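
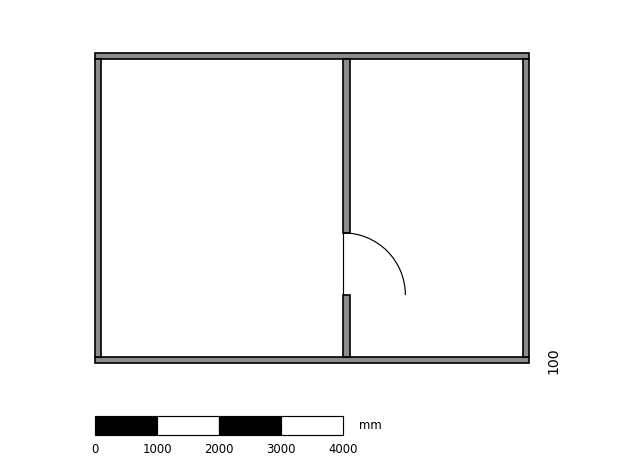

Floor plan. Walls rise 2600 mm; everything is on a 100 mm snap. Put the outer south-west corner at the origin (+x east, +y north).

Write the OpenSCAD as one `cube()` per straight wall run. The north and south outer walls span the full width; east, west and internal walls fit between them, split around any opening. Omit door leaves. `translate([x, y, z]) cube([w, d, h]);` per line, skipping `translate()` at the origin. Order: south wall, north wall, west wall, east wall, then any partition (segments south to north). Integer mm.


cube([7000, 100, 2600]);
translate([0, 4900, 0]) cube([7000, 100, 2600]);
translate([0, 100, 0]) cube([100, 4800, 2600]);
translate([6900, 100, 0]) cube([100, 4800, 2600]);
translate([4000, 100, 0]) cube([100, 1000, 2600]);
translate([4000, 2100, 0]) cube([100, 2800, 2600]);


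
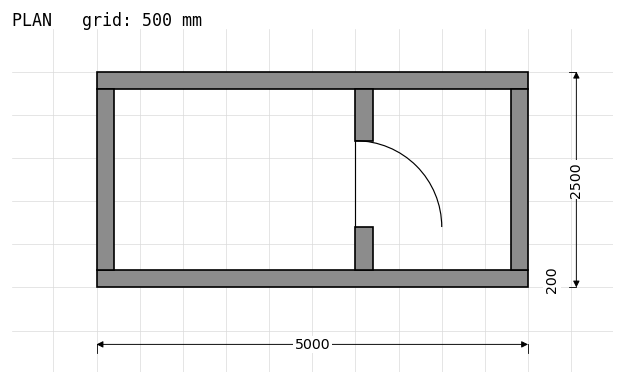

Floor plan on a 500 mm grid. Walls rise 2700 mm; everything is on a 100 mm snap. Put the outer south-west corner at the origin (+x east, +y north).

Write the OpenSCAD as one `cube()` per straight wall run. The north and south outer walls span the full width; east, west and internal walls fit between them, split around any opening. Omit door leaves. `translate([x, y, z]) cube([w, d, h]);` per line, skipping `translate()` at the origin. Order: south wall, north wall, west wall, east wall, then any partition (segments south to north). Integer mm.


cube([5000, 200, 2700]);
translate([0, 2300, 0]) cube([5000, 200, 2700]);
translate([0, 200, 0]) cube([200, 2100, 2700]);
translate([4800, 200, 0]) cube([200, 2100, 2700]);
translate([3000, 200, 0]) cube([200, 500, 2700]);
translate([3000, 1700, 0]) cube([200, 600, 2700]);


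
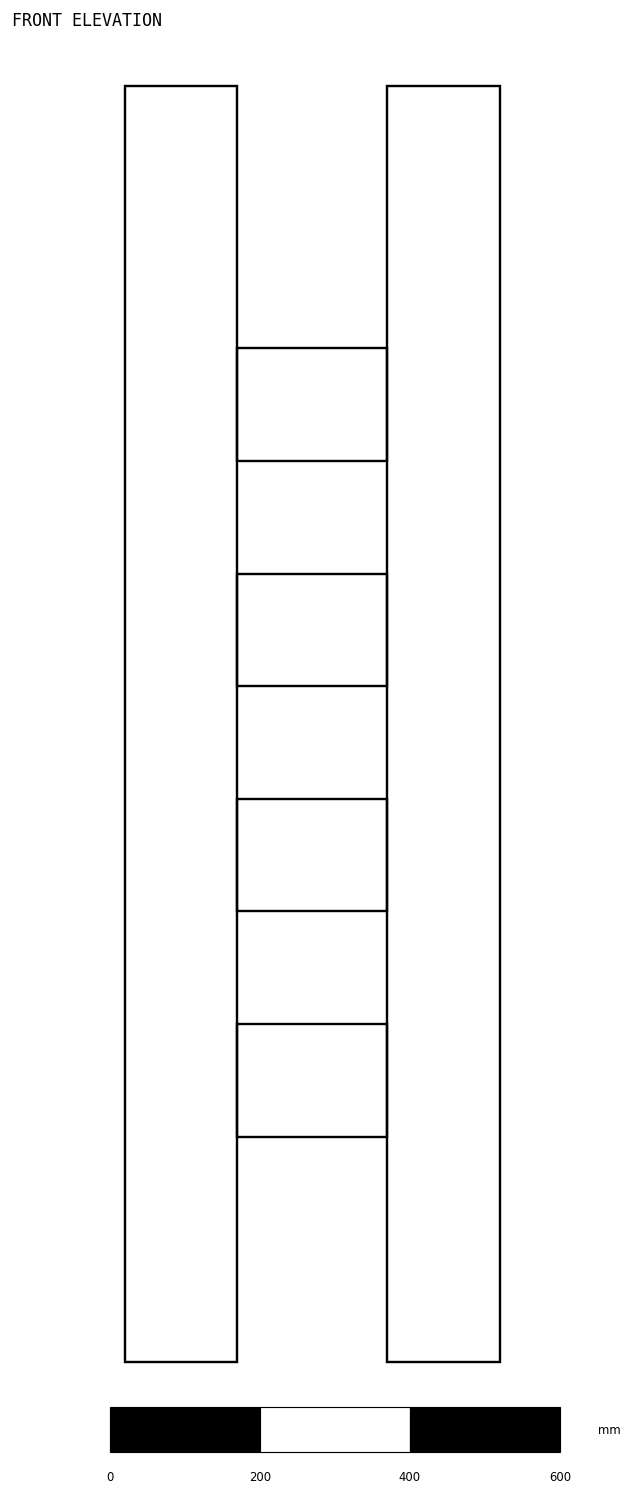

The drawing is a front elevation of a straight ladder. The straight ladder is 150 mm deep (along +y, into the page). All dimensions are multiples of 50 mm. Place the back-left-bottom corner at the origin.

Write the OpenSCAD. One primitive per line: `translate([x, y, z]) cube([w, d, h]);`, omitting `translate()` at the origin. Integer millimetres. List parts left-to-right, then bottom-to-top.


cube([150, 150, 1700]);
translate([150, 0, 300]) cube([200, 150, 150]);
translate([150, 0, 600]) cube([200, 150, 150]);
translate([150, 0, 900]) cube([200, 150, 150]);
translate([150, 0, 1200]) cube([200, 150, 150]);
translate([350, 0, 0]) cube([150, 150, 1700]);


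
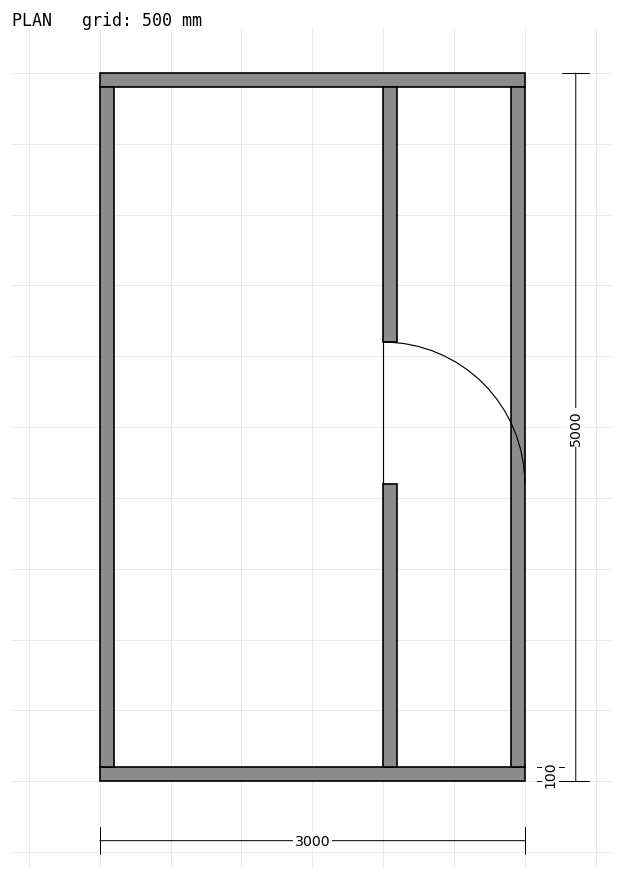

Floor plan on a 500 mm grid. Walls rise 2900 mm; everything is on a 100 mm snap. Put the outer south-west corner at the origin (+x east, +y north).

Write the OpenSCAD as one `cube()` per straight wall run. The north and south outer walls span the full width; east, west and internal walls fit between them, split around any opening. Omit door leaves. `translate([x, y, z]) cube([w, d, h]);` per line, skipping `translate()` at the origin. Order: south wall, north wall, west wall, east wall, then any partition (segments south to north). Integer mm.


cube([3000, 100, 2900]);
translate([0, 4900, 0]) cube([3000, 100, 2900]);
translate([0, 100, 0]) cube([100, 4800, 2900]);
translate([2900, 100, 0]) cube([100, 4800, 2900]);
translate([2000, 100, 0]) cube([100, 2000, 2900]);
translate([2000, 3100, 0]) cube([100, 1800, 2900]);


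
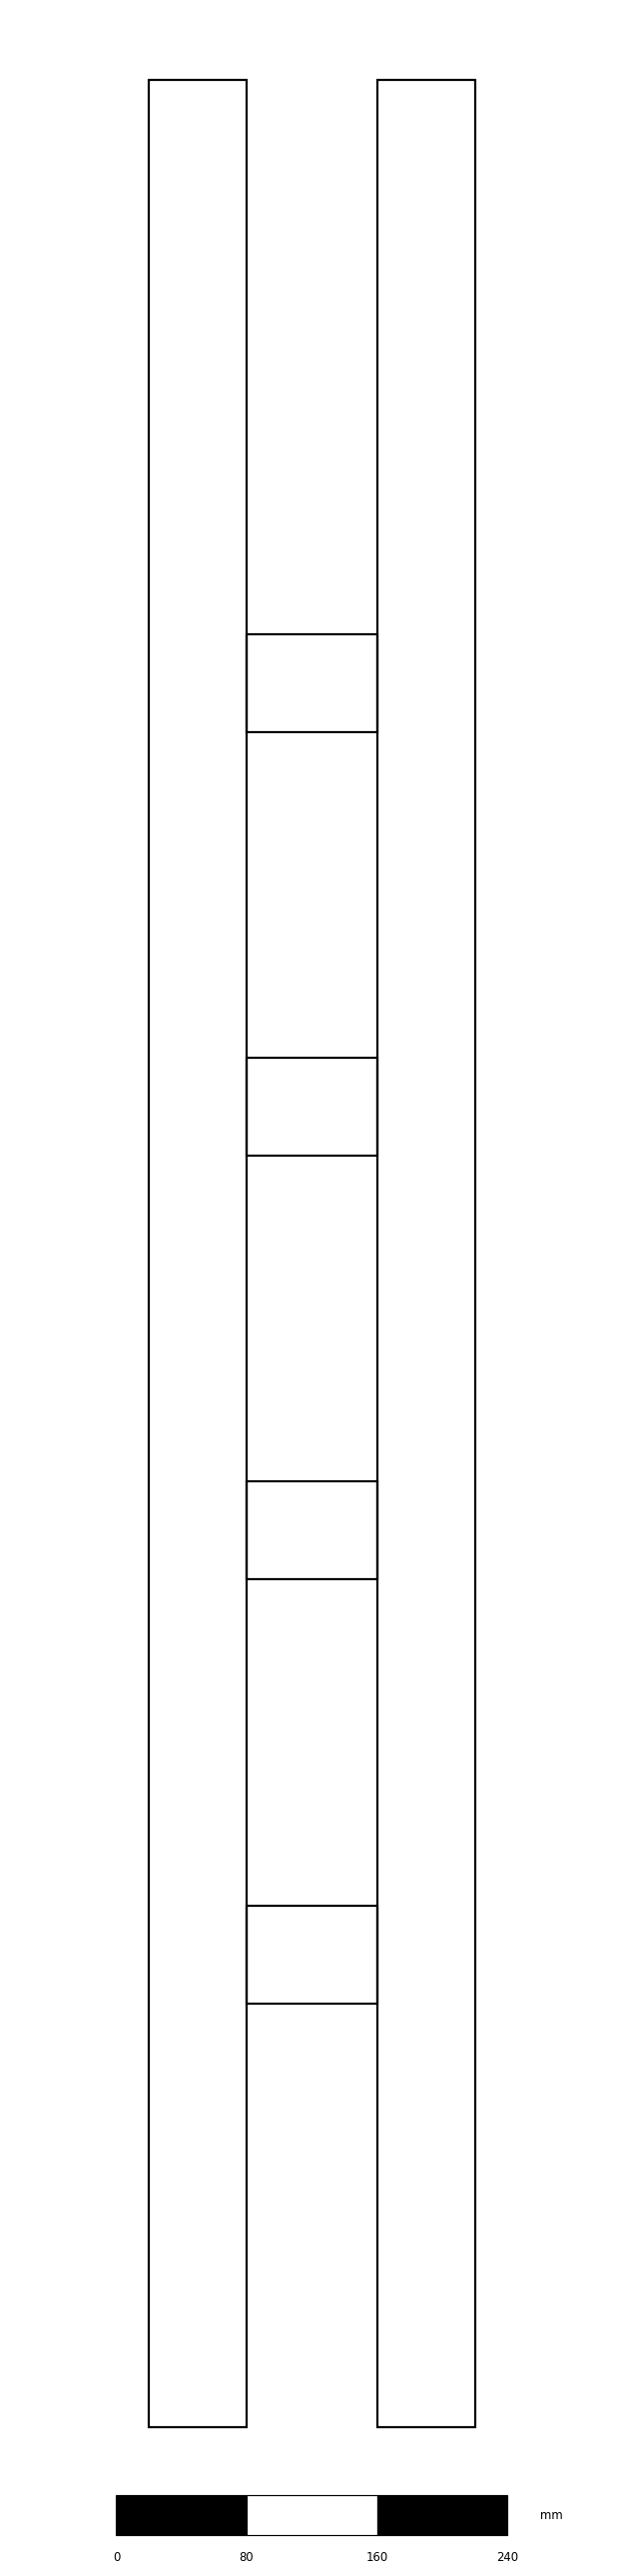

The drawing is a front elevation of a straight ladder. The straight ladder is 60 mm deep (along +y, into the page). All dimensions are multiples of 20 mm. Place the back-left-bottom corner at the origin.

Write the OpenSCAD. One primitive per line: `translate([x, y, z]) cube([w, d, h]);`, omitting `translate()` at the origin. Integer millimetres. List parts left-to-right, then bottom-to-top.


cube([60, 60, 1440]);
translate([60, 0, 260]) cube([80, 60, 60]);
translate([60, 0, 520]) cube([80, 60, 60]);
translate([60, 0, 780]) cube([80, 60, 60]);
translate([60, 0, 1040]) cube([80, 60, 60]);
translate([140, 0, 0]) cube([60, 60, 1440]);


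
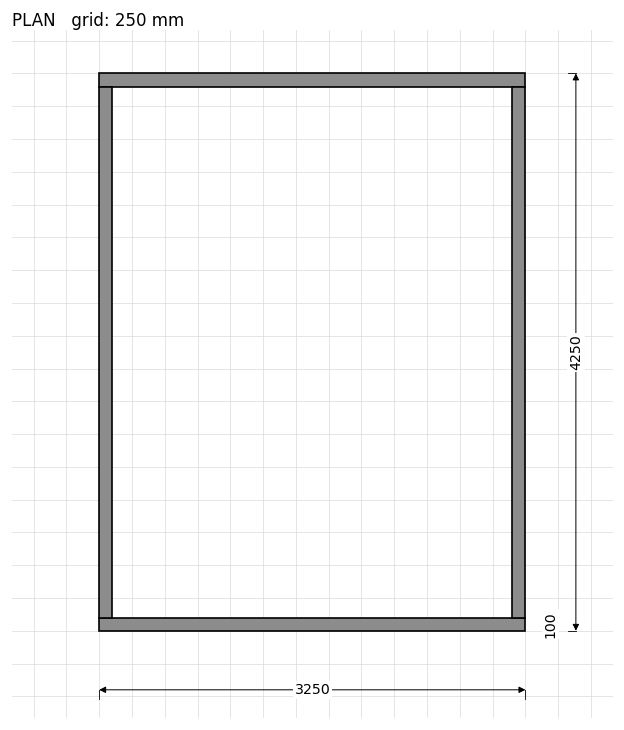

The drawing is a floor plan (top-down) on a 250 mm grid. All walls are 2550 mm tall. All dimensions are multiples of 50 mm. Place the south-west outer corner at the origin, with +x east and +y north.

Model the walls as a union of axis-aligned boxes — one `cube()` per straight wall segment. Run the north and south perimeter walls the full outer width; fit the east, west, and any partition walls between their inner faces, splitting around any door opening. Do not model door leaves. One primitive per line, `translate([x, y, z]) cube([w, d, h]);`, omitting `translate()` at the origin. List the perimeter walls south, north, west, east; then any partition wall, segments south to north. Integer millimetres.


cube([3250, 100, 2550]);
translate([0, 4150, 0]) cube([3250, 100, 2550]);
translate([0, 100, 0]) cube([100, 4050, 2550]);
translate([3150, 100, 0]) cube([100, 4050, 2550]);


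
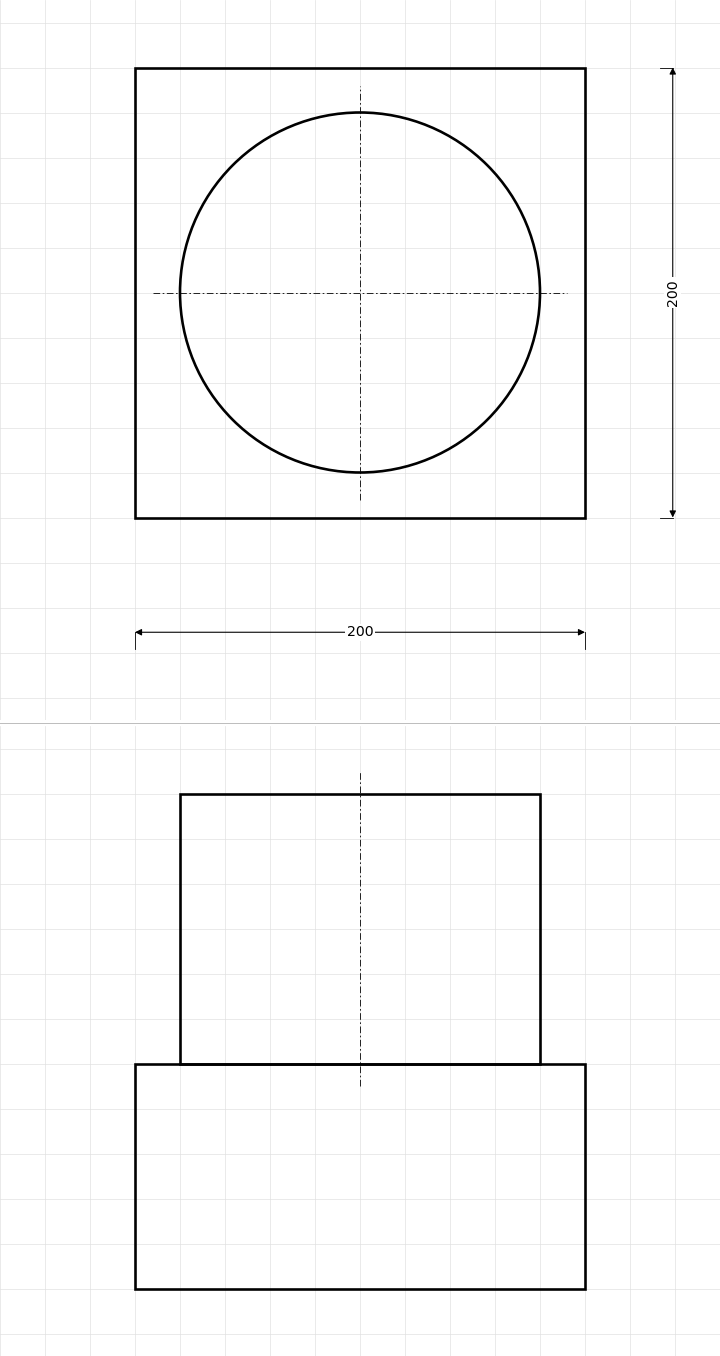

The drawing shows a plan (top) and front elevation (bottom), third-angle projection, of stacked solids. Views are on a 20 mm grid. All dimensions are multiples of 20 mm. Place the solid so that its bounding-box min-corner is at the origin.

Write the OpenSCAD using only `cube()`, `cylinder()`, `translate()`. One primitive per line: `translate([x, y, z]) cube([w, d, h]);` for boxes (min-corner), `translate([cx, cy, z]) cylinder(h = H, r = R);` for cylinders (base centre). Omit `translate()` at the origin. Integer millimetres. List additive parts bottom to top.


cube([200, 200, 100]);
translate([100, 100, 100]) cylinder(h = 120, r = 80);


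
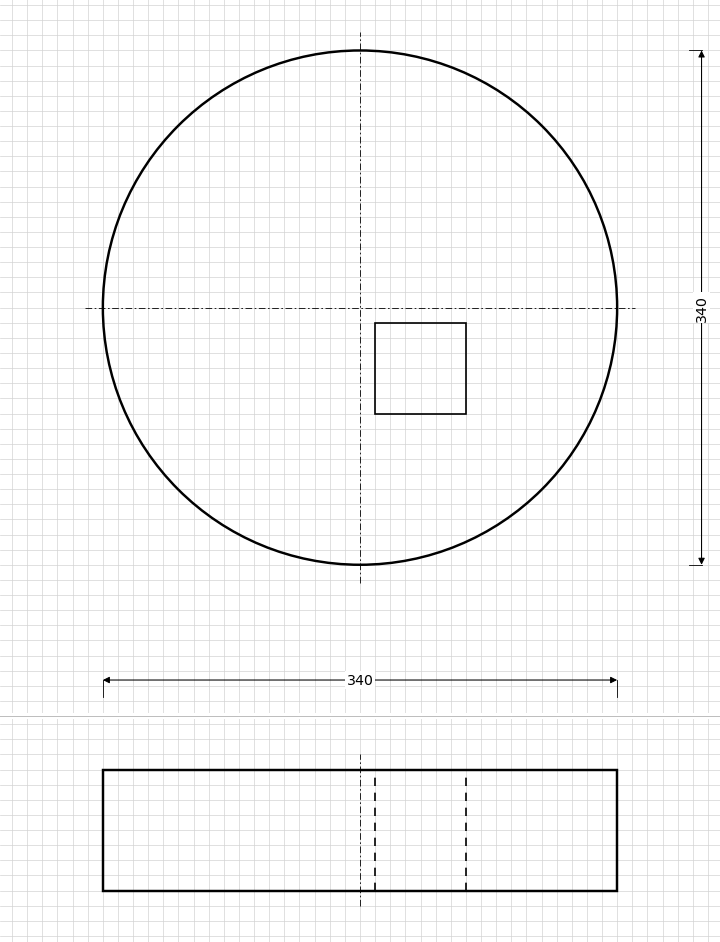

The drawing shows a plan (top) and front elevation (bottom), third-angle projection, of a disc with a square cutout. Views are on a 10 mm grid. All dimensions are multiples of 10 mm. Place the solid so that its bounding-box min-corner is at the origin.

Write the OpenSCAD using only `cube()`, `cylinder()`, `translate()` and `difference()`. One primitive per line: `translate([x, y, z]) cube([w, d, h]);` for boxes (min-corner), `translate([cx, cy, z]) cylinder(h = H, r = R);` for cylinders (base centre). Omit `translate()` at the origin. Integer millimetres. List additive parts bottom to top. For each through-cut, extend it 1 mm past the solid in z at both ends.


difference() {
  translate([170, 170, 0]) cylinder(h = 80, r = 170);
  translate([180, 100, -1]) cube([60, 60, 82]);
}


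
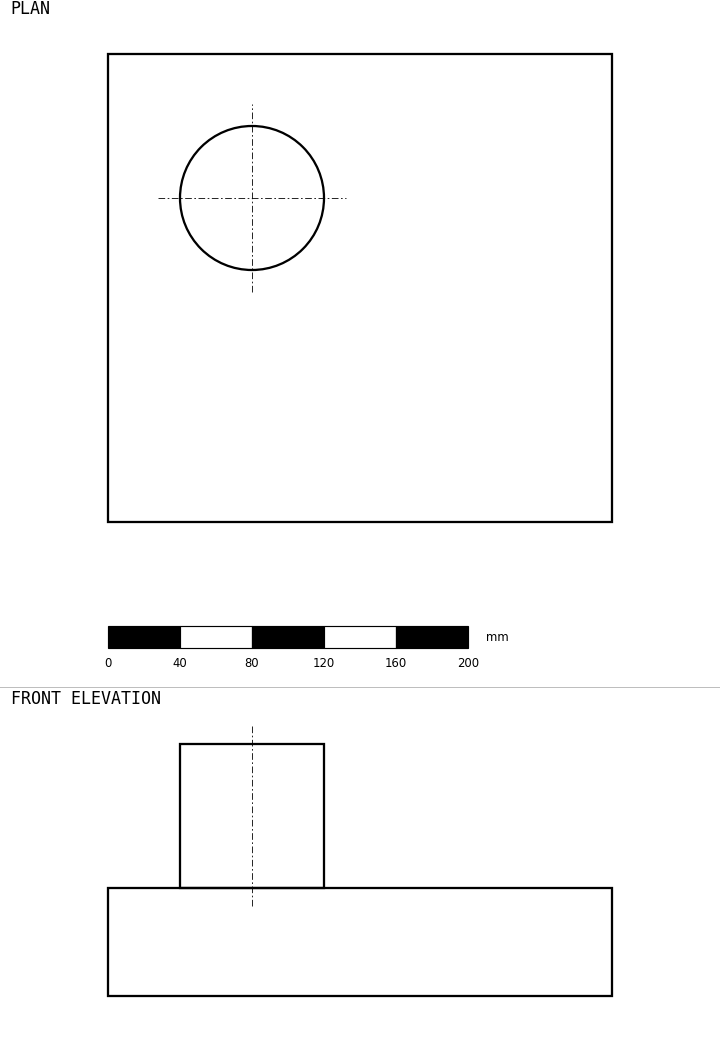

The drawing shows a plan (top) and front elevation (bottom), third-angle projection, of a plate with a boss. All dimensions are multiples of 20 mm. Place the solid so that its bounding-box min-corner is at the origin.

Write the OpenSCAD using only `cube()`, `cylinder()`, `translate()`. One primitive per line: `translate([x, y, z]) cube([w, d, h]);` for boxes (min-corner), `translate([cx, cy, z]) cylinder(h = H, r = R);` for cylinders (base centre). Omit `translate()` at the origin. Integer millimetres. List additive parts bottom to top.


cube([280, 260, 60]);
translate([80, 180, 60]) cylinder(h = 80, r = 40);


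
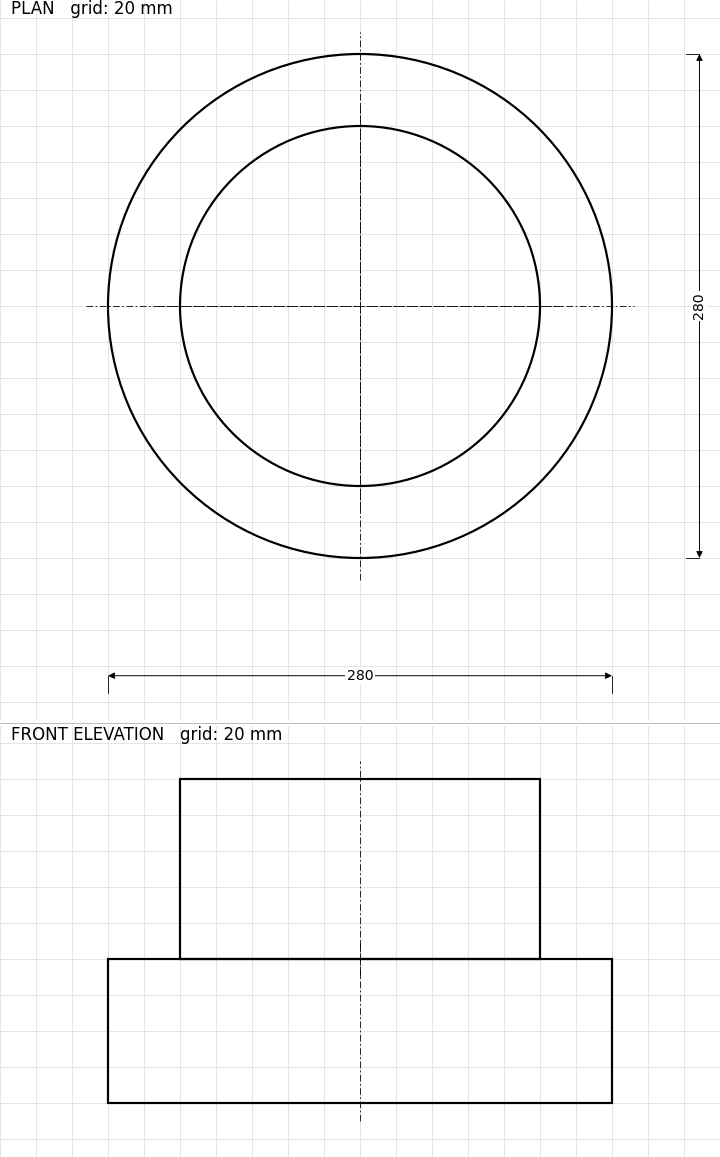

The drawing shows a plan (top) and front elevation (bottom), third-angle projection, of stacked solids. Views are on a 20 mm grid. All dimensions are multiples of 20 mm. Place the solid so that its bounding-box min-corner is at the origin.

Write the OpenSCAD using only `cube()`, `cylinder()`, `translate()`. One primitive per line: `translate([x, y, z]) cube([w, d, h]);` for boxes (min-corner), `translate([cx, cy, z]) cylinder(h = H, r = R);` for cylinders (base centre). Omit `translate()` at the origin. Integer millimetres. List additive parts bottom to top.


translate([140, 140, 0]) cylinder(h = 80, r = 140);
translate([140, 140, 80]) cylinder(h = 100, r = 100);


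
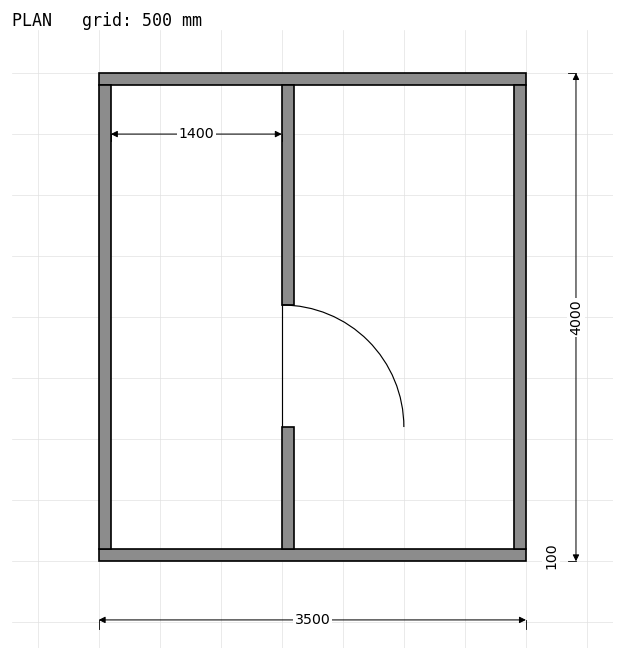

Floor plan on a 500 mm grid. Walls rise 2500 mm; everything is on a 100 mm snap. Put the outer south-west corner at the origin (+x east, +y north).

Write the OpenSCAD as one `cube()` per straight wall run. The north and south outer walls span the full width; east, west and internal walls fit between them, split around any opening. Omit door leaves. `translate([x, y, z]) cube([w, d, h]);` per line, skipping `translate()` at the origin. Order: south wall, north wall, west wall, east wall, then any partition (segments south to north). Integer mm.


cube([3500, 100, 2500]);
translate([0, 3900, 0]) cube([3500, 100, 2500]);
translate([0, 100, 0]) cube([100, 3800, 2500]);
translate([3400, 100, 0]) cube([100, 3800, 2500]);
translate([1500, 100, 0]) cube([100, 1000, 2500]);
translate([1500, 2100, 0]) cube([100, 1800, 2500]);


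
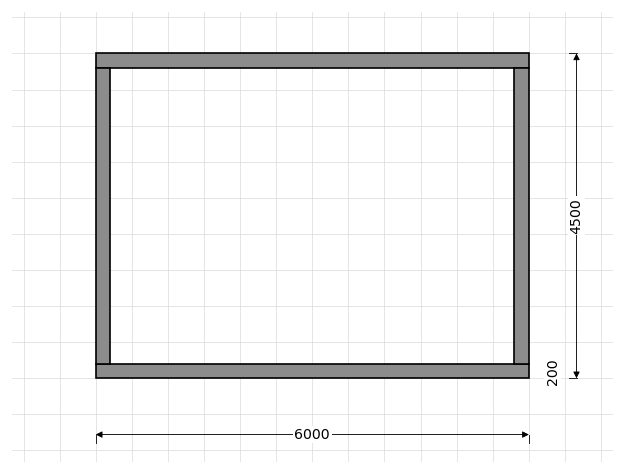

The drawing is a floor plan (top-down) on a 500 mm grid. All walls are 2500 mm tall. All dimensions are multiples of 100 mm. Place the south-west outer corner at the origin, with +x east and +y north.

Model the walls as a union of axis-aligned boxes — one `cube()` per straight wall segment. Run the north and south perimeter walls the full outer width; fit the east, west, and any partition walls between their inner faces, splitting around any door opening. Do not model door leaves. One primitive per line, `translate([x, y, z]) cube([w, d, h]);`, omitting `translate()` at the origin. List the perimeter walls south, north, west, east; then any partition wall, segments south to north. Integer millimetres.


cube([6000, 200, 2500]);
translate([0, 4300, 0]) cube([6000, 200, 2500]);
translate([0, 200, 0]) cube([200, 4100, 2500]);
translate([5800, 200, 0]) cube([200, 4100, 2500]);


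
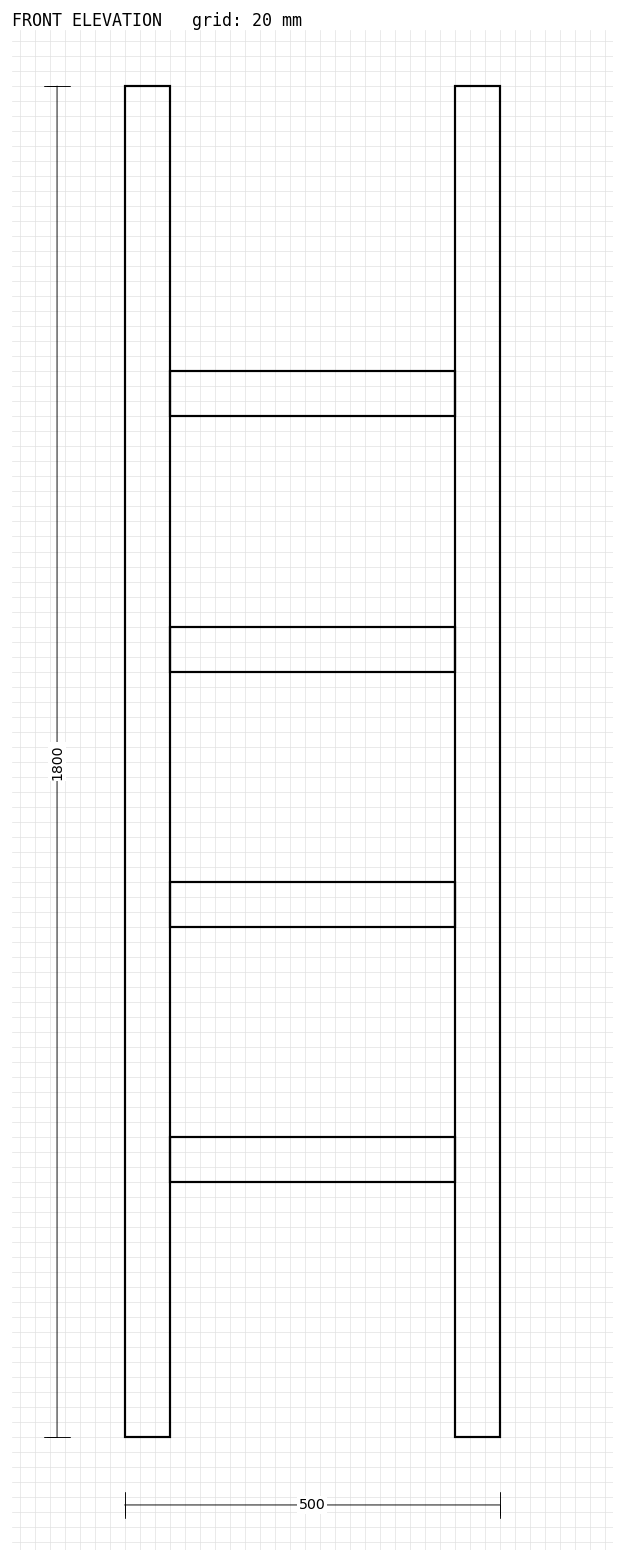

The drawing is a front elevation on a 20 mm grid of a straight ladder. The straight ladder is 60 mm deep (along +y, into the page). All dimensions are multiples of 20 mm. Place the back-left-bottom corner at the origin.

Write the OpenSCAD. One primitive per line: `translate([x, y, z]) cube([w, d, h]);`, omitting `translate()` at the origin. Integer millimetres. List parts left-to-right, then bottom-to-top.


cube([60, 60, 1800]);
translate([60, 0, 340]) cube([380, 60, 60]);
translate([60, 0, 680]) cube([380, 60, 60]);
translate([60, 0, 1020]) cube([380, 60, 60]);
translate([60, 0, 1360]) cube([380, 60, 60]);
translate([440, 0, 0]) cube([60, 60, 1800]);


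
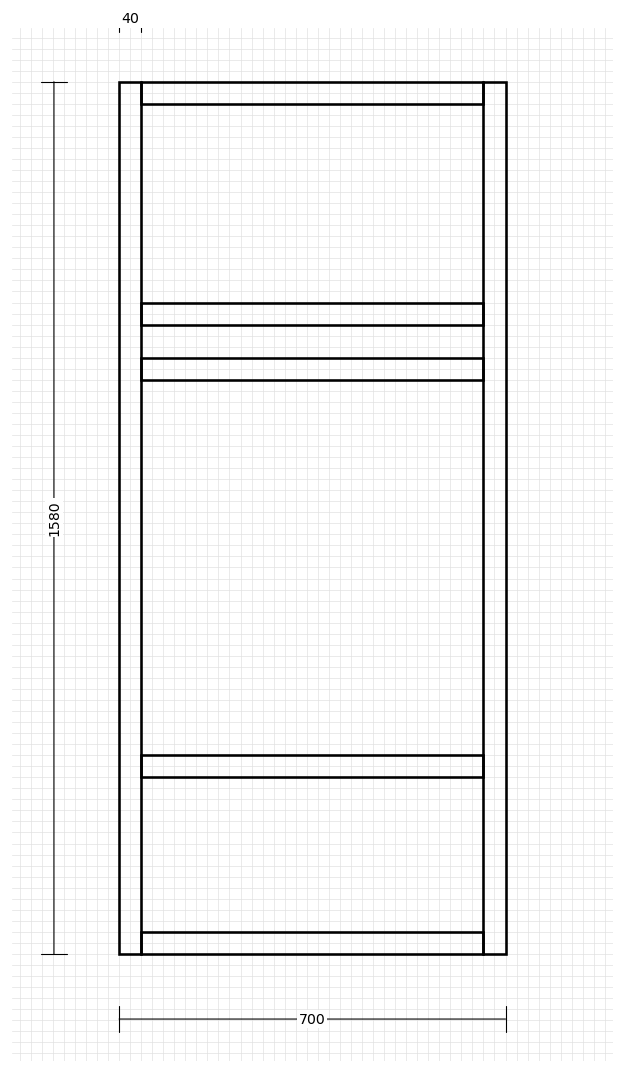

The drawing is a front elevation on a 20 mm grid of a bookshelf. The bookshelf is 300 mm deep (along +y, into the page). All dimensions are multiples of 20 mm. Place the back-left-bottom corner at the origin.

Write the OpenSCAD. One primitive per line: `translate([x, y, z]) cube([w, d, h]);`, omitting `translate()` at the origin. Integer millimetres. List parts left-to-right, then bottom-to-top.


cube([40, 300, 1580]);
translate([40, 0, 0]) cube([620, 300, 40]);
translate([40, 0, 320]) cube([620, 300, 40]);
translate([40, 0, 1040]) cube([620, 300, 40]);
translate([40, 0, 1140]) cube([620, 300, 40]);
translate([40, 0, 1540]) cube([620, 300, 40]);
translate([660, 0, 0]) cube([40, 300, 1580]);


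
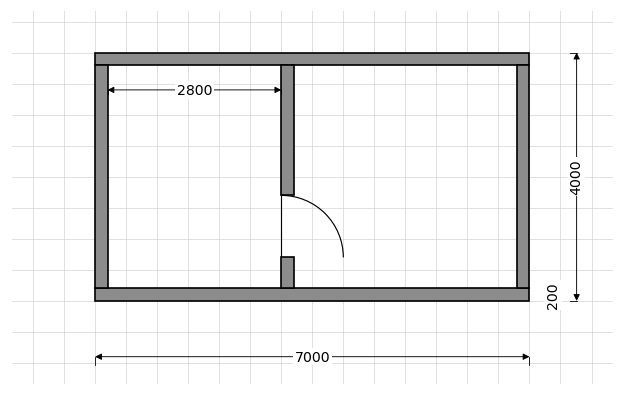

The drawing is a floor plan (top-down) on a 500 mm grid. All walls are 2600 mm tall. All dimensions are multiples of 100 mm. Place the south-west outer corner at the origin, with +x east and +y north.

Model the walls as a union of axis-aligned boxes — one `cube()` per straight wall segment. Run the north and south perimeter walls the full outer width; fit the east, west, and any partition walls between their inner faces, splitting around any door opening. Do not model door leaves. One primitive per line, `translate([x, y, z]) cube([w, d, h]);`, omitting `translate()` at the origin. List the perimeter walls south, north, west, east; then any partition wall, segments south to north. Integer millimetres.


cube([7000, 200, 2600]);
translate([0, 3800, 0]) cube([7000, 200, 2600]);
translate([0, 200, 0]) cube([200, 3600, 2600]);
translate([6800, 200, 0]) cube([200, 3600, 2600]);
translate([3000, 200, 0]) cube([200, 500, 2600]);
translate([3000, 1700, 0]) cube([200, 2100, 2600]);


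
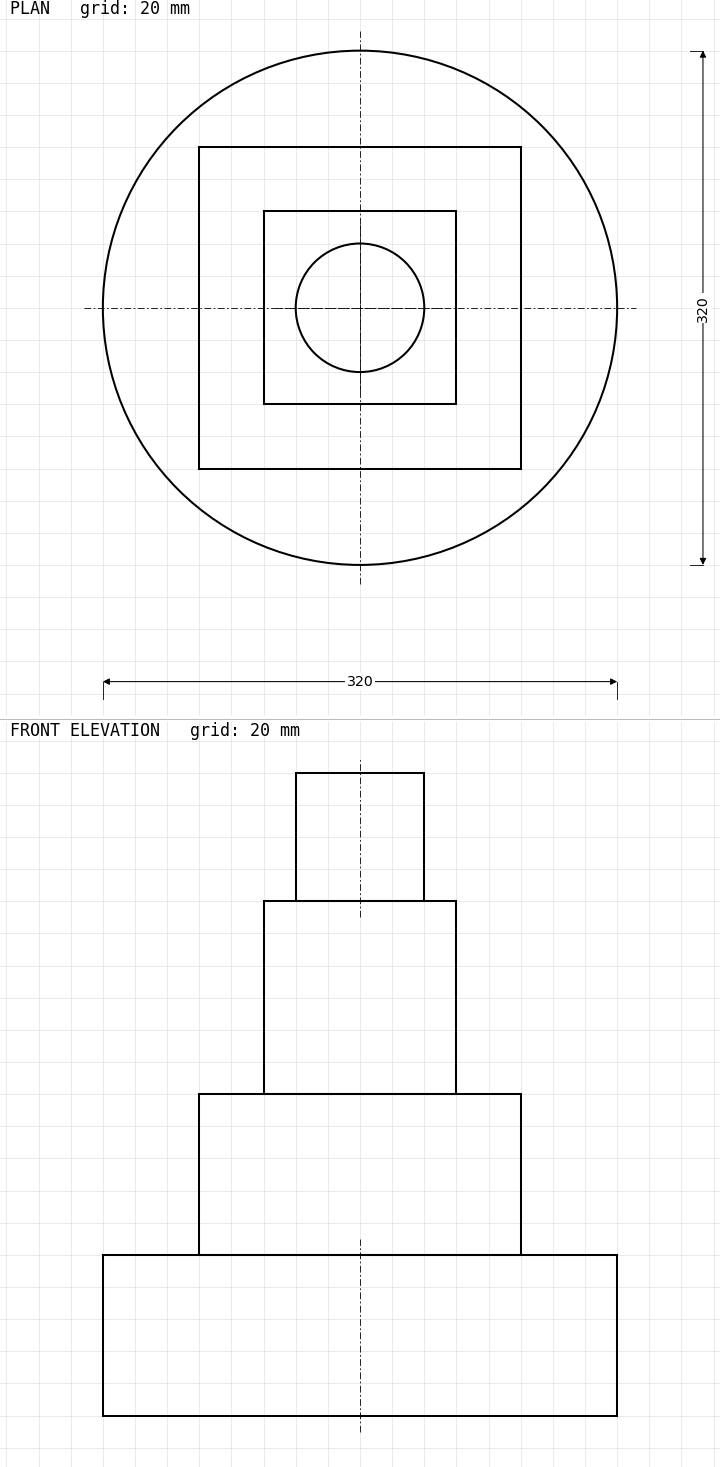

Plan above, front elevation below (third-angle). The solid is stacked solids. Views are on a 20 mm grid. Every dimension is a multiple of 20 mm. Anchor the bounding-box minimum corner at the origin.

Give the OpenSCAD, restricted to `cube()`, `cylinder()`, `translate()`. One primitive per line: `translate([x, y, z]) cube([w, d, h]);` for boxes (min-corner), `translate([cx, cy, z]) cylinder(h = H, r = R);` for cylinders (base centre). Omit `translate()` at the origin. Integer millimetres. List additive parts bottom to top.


translate([160, 160, 0]) cylinder(h = 100, r = 160);
translate([60, 60, 100]) cube([200, 200, 100]);
translate([100, 100, 200]) cube([120, 120, 120]);
translate([160, 160, 320]) cylinder(h = 80, r = 40);


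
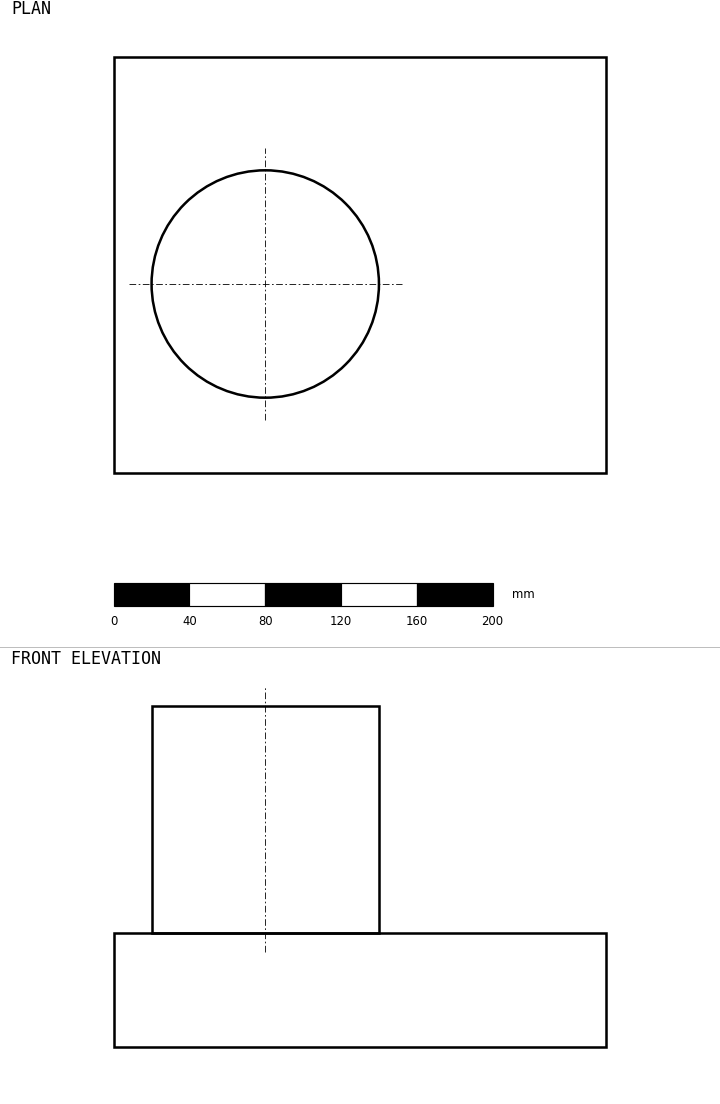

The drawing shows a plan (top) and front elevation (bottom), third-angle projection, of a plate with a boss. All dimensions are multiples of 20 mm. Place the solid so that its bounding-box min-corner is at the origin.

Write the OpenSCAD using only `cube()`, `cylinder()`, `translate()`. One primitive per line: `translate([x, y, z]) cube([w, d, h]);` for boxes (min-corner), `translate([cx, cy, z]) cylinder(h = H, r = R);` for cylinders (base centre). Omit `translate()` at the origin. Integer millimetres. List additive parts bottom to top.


cube([260, 220, 60]);
translate([80, 100, 60]) cylinder(h = 120, r = 60);


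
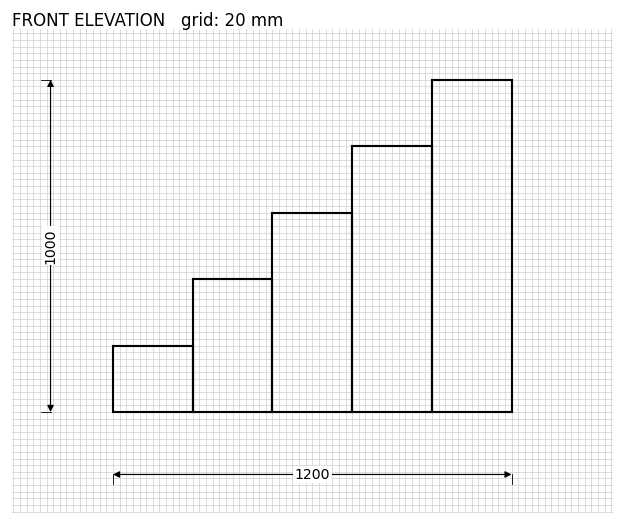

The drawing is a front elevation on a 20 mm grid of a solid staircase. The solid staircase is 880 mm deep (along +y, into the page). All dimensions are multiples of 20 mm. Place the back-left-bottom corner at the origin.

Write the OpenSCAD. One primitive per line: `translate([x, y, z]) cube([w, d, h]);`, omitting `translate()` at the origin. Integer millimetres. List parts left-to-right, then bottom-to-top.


cube([240, 880, 200]);
translate([240, 0, 0]) cube([240, 880, 400]);
translate([480, 0, 0]) cube([240, 880, 600]);
translate([720, 0, 0]) cube([240, 880, 800]);
translate([960, 0, 0]) cube([240, 880, 1000]);


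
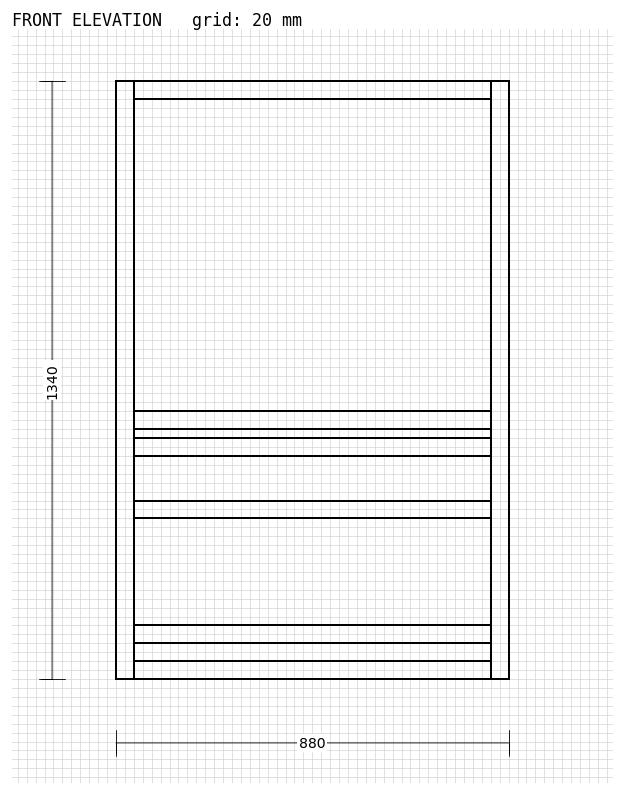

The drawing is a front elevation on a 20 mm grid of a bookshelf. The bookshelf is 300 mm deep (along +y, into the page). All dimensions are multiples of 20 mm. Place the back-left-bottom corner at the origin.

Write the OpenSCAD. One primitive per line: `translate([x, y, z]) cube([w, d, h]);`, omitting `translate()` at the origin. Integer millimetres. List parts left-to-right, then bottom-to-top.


cube([40, 300, 1340]);
translate([40, 0, 0]) cube([800, 300, 40]);
translate([40, 0, 80]) cube([800, 300, 40]);
translate([40, 0, 360]) cube([800, 300, 40]);
translate([40, 0, 500]) cube([800, 300, 40]);
translate([40, 0, 560]) cube([800, 300, 40]);
translate([40, 0, 1300]) cube([800, 300, 40]);
translate([840, 0, 0]) cube([40, 300, 1340]);


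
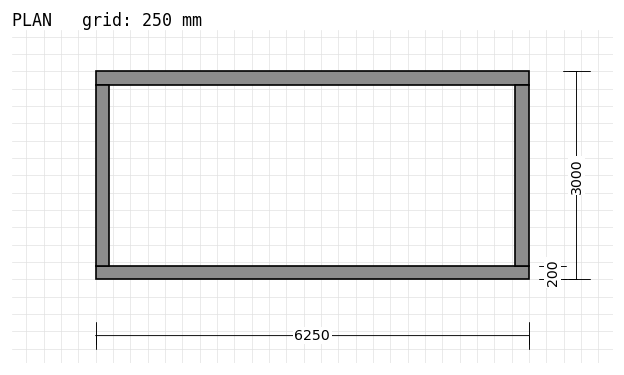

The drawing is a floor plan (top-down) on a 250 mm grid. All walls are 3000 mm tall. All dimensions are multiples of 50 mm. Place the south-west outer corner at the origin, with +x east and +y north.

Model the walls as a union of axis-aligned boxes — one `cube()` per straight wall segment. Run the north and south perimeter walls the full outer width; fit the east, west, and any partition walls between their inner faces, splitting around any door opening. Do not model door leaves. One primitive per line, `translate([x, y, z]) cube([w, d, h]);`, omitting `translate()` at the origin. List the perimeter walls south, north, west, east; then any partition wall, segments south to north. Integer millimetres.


cube([6250, 200, 3000]);
translate([0, 2800, 0]) cube([6250, 200, 3000]);
translate([0, 200, 0]) cube([200, 2600, 3000]);
translate([6050, 200, 0]) cube([200, 2600, 3000]);


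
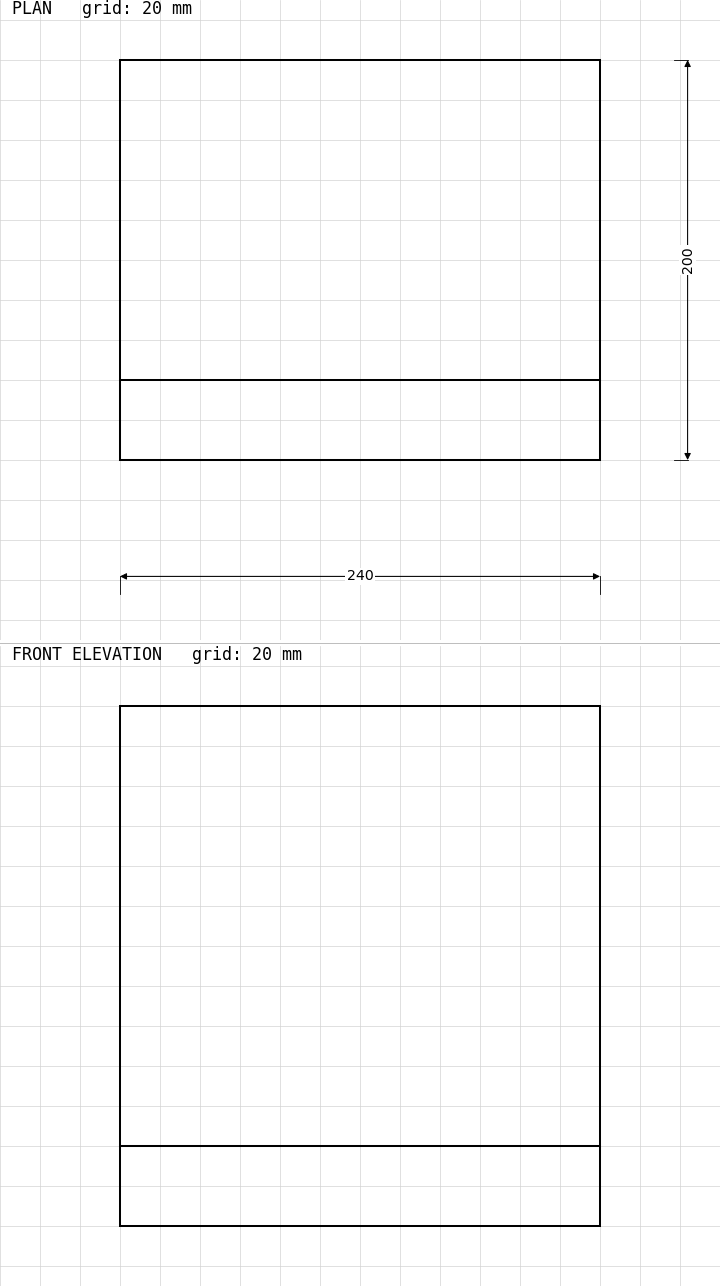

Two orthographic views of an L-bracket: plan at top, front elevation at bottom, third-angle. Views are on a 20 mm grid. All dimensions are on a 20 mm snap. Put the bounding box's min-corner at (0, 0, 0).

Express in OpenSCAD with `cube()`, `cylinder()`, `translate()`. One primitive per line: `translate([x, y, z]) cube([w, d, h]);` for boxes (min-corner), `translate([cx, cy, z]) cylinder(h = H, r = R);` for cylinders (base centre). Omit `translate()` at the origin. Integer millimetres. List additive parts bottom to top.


cube([240, 200, 40]);
translate([0, 0, 40]) cube([240, 40, 220]);


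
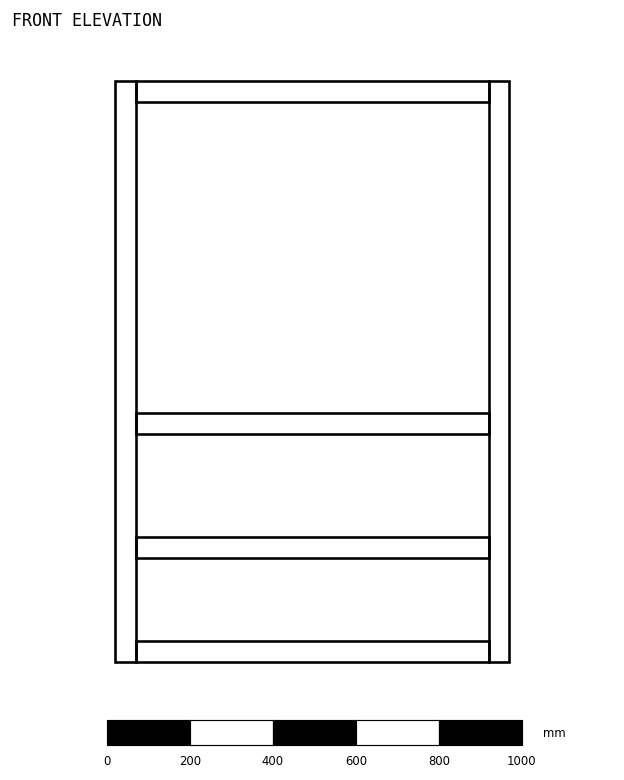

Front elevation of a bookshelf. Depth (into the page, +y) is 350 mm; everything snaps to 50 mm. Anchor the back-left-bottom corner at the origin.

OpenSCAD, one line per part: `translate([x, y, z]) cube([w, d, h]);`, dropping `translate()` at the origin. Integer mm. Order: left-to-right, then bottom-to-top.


cube([50, 350, 1400]);
translate([50, 0, 0]) cube([850, 350, 50]);
translate([50, 0, 250]) cube([850, 350, 50]);
translate([50, 0, 550]) cube([850, 350, 50]);
translate([50, 0, 1350]) cube([850, 350, 50]);
translate([900, 0, 0]) cube([50, 350, 1400]);


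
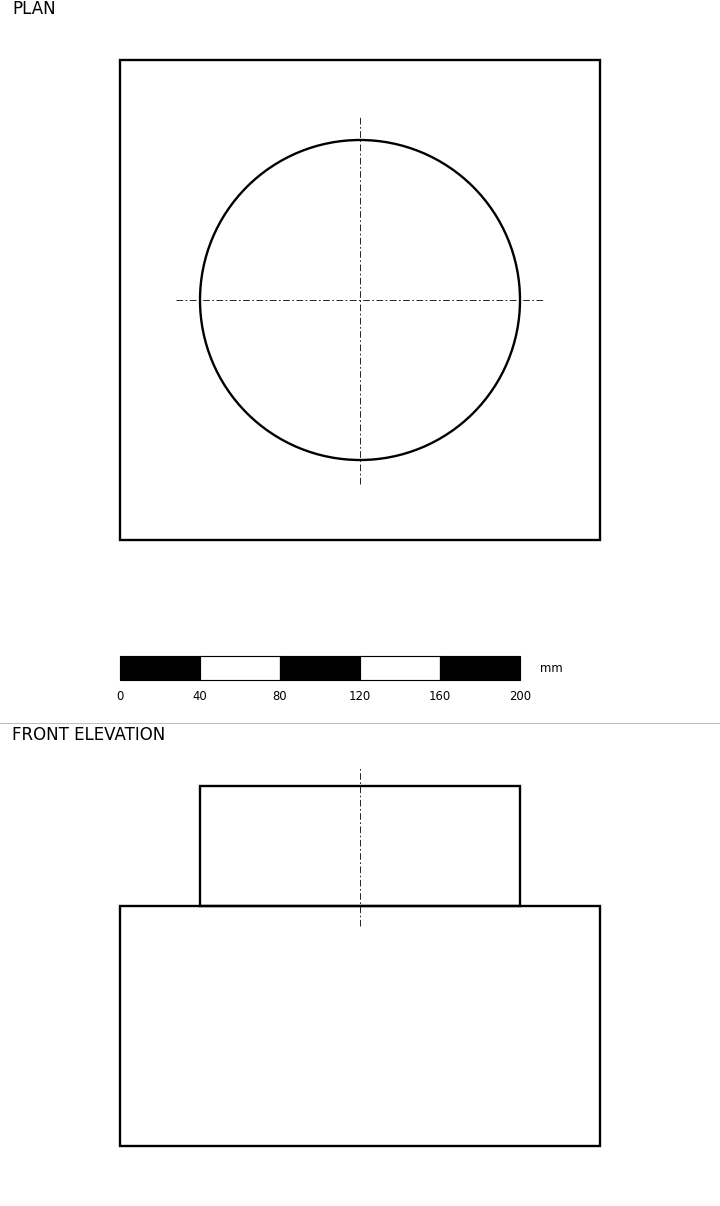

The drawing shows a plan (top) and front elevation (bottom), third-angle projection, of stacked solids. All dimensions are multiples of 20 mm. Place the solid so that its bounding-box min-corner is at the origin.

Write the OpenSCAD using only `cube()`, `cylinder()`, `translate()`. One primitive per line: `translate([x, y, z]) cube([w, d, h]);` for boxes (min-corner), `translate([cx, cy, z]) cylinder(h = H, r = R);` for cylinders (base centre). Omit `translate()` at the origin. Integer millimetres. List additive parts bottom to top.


cube([240, 240, 120]);
translate([120, 120, 120]) cylinder(h = 60, r = 80);


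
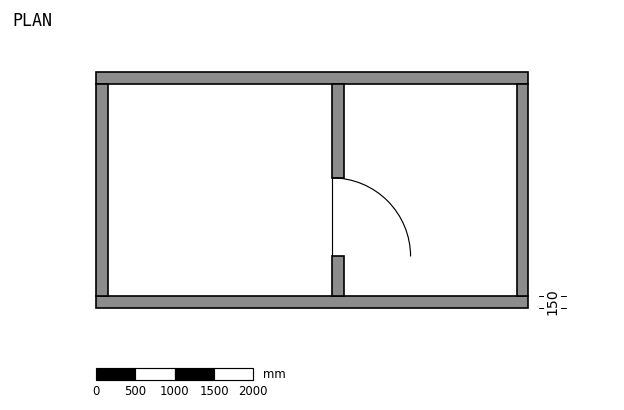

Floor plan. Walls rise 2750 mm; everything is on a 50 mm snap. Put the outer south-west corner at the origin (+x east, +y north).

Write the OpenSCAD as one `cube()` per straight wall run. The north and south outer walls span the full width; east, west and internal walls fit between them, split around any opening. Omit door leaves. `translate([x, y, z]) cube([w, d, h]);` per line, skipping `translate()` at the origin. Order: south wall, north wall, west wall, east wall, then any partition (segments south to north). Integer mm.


cube([5500, 150, 2750]);
translate([0, 2850, 0]) cube([5500, 150, 2750]);
translate([0, 150, 0]) cube([150, 2700, 2750]);
translate([5350, 150, 0]) cube([150, 2700, 2750]);
translate([3000, 150, 0]) cube([150, 500, 2750]);
translate([3000, 1650, 0]) cube([150, 1200, 2750]);


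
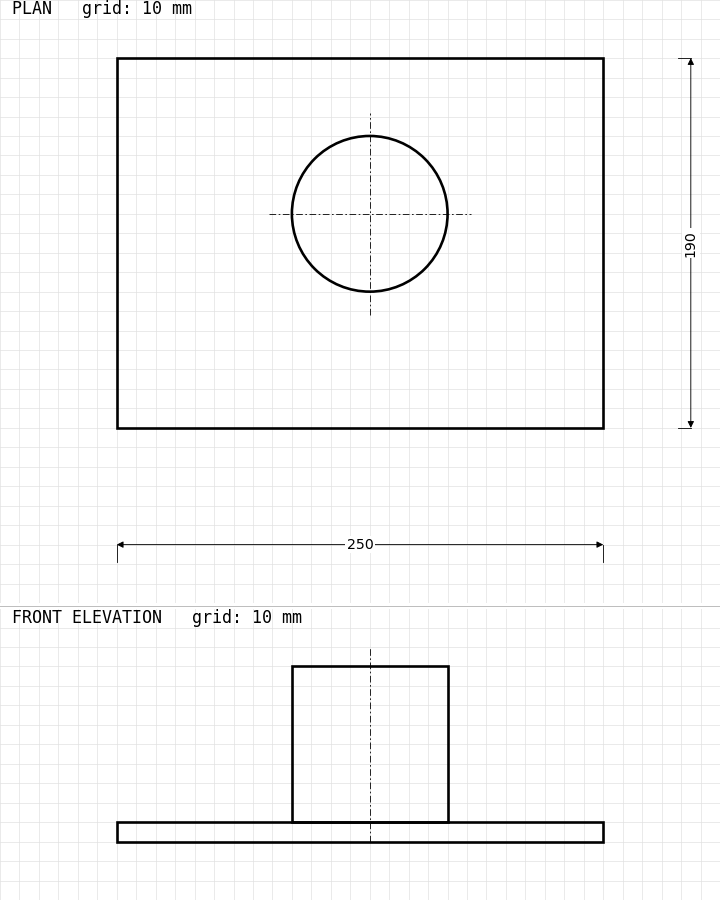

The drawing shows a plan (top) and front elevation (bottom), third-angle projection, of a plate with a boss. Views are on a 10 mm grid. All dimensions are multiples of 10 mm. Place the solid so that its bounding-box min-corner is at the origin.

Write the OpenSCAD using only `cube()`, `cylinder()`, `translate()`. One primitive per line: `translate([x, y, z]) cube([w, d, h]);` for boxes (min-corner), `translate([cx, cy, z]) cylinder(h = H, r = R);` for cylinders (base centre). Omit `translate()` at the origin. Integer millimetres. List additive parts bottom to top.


cube([250, 190, 10]);
translate([130, 110, 10]) cylinder(h = 80, r = 40);


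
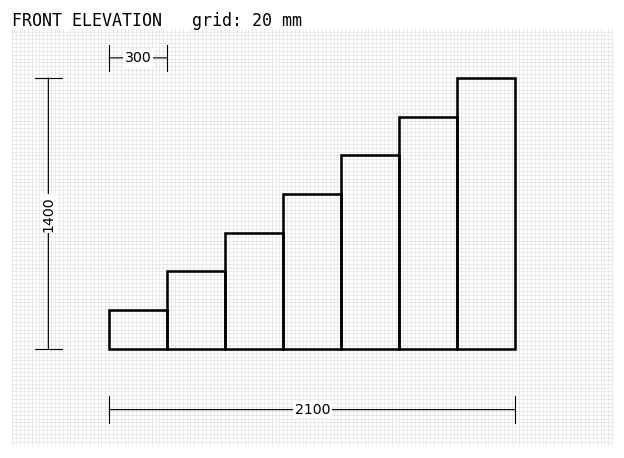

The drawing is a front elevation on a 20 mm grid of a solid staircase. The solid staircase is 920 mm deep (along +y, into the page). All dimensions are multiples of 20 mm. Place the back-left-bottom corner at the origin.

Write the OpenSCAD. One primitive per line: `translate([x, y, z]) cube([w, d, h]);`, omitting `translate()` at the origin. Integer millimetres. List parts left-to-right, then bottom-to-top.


cube([300, 920, 200]);
translate([300, 0, 0]) cube([300, 920, 400]);
translate([600, 0, 0]) cube([300, 920, 600]);
translate([900, 0, 0]) cube([300, 920, 800]);
translate([1200, 0, 0]) cube([300, 920, 1000]);
translate([1500, 0, 0]) cube([300, 920, 1200]);
translate([1800, 0, 0]) cube([300, 920, 1400]);


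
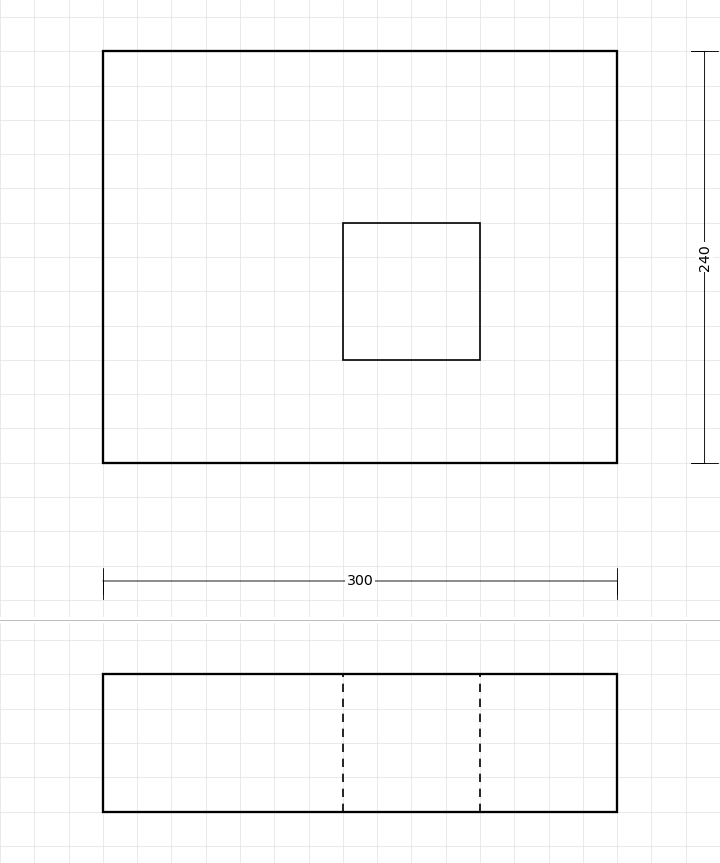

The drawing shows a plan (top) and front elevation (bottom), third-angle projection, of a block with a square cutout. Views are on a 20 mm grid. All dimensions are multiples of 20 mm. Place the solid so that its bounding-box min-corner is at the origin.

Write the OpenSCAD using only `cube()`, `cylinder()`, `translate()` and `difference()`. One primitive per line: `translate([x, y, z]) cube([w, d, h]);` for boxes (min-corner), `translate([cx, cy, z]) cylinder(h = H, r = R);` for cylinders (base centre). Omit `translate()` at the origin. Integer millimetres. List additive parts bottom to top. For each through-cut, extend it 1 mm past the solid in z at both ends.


difference() {
  cube([300, 240, 80]);
  translate([140, 60, -1]) cube([80, 80, 82]);
}


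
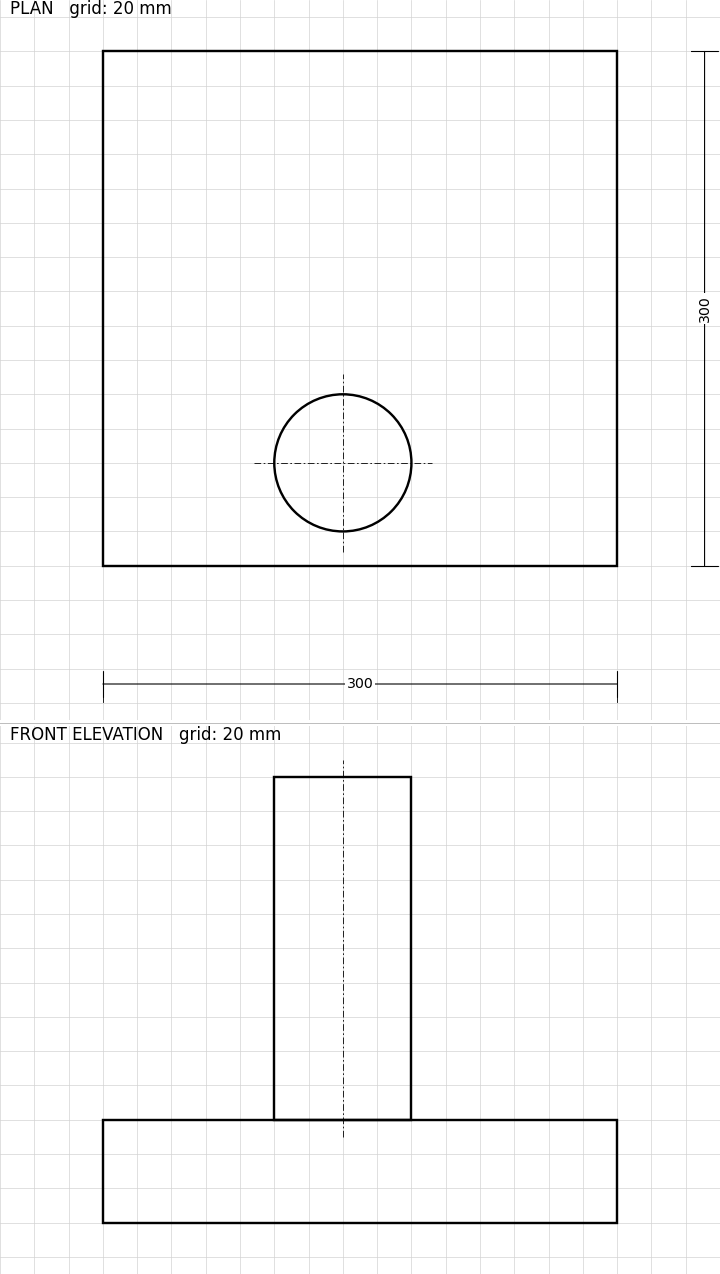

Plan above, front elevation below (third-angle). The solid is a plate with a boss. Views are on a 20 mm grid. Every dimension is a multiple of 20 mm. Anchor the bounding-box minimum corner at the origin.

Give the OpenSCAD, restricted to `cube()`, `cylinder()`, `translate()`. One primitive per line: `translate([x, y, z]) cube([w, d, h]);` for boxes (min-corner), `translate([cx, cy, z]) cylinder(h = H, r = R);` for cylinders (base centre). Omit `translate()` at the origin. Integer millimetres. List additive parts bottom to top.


cube([300, 300, 60]);
translate([140, 60, 60]) cylinder(h = 200, r = 40);


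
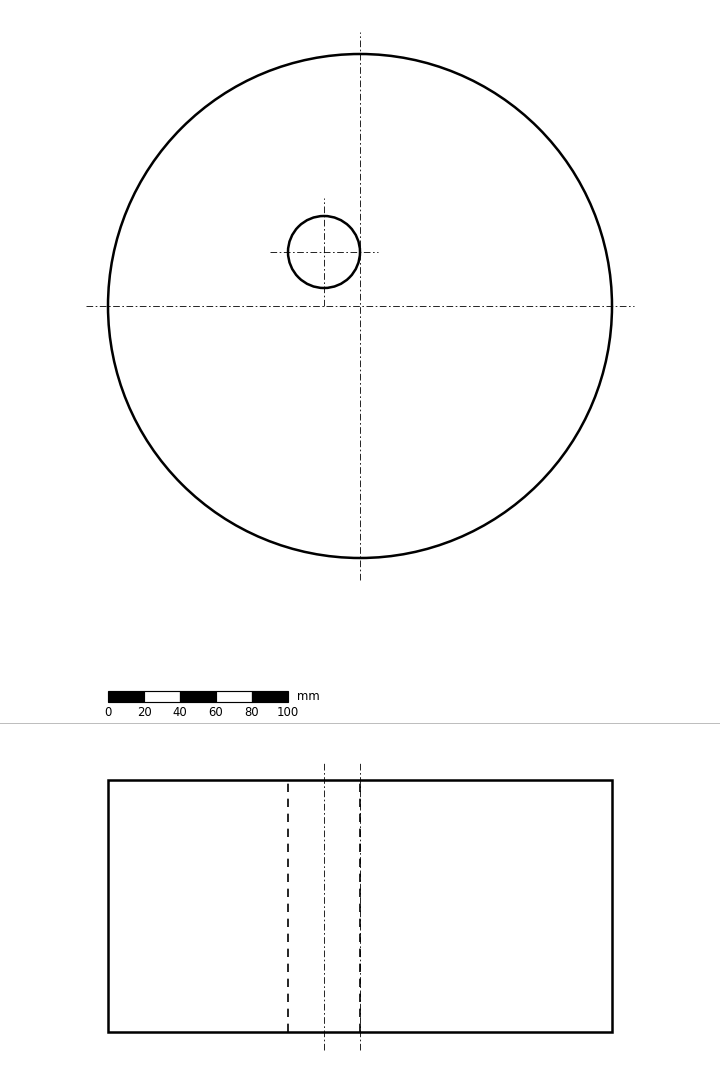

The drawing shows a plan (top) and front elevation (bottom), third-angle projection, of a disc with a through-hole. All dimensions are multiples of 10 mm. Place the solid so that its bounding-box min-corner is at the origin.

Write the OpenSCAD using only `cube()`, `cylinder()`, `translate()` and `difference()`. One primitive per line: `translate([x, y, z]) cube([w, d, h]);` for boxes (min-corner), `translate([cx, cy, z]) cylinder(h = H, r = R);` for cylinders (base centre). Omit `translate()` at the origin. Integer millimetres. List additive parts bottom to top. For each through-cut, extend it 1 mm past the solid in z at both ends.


difference() {
  translate([140, 140, 0]) cylinder(h = 140, r = 140);
  translate([120, 170, -1]) cylinder(h = 142, r = 20);
}


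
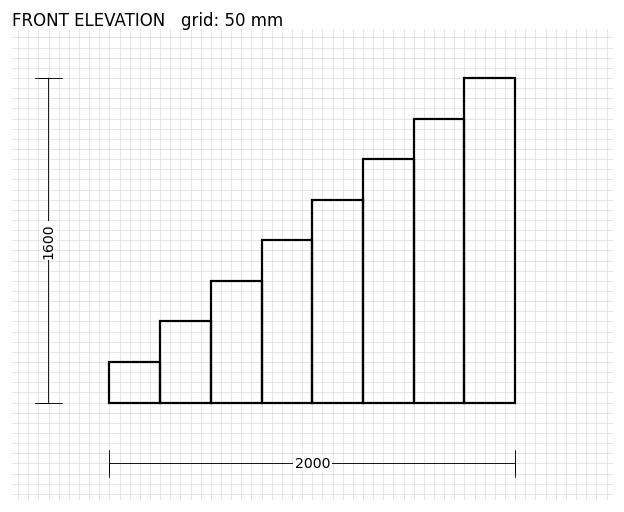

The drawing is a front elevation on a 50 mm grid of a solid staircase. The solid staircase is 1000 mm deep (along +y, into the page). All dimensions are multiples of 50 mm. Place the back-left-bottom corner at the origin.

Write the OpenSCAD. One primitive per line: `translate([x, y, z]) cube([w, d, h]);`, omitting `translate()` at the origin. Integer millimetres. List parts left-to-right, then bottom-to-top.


cube([250, 1000, 200]);
translate([250, 0, 0]) cube([250, 1000, 400]);
translate([500, 0, 0]) cube([250, 1000, 600]);
translate([750, 0, 0]) cube([250, 1000, 800]);
translate([1000, 0, 0]) cube([250, 1000, 1000]);
translate([1250, 0, 0]) cube([250, 1000, 1200]);
translate([1500, 0, 0]) cube([250, 1000, 1400]);
translate([1750, 0, 0]) cube([250, 1000, 1600]);


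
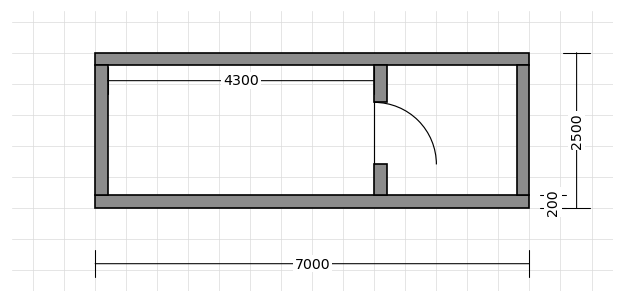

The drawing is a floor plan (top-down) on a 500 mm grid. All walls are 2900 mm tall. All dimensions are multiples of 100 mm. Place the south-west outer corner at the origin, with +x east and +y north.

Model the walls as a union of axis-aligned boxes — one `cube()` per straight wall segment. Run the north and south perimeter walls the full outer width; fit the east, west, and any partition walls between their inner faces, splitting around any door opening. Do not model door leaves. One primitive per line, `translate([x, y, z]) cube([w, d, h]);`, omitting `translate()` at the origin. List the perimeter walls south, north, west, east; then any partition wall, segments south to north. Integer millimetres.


cube([7000, 200, 2900]);
translate([0, 2300, 0]) cube([7000, 200, 2900]);
translate([0, 200, 0]) cube([200, 2100, 2900]);
translate([6800, 200, 0]) cube([200, 2100, 2900]);
translate([4500, 200, 0]) cube([200, 500, 2900]);
translate([4500, 1700, 0]) cube([200, 600, 2900]);


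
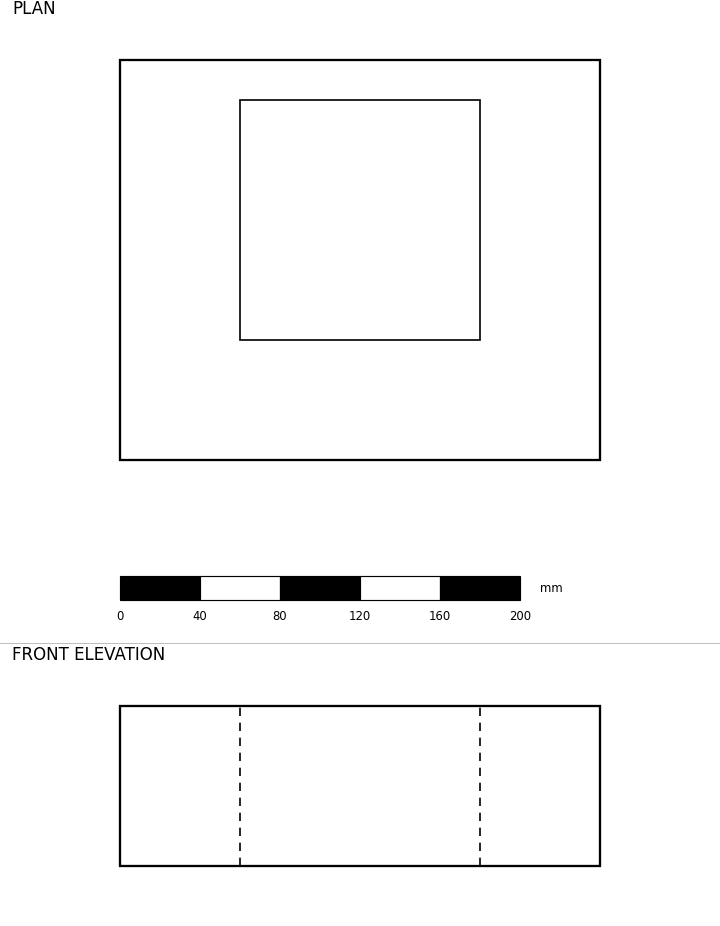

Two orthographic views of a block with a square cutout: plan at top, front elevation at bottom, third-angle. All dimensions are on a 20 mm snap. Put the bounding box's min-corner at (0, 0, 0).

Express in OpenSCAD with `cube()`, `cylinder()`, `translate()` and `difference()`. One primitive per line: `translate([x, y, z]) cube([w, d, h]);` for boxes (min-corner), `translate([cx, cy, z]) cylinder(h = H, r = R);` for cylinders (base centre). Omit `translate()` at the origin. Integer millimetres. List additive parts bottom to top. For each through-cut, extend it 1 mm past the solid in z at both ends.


difference() {
  cube([240, 200, 80]);
  translate([60, 60, -1]) cube([120, 120, 82]);
}


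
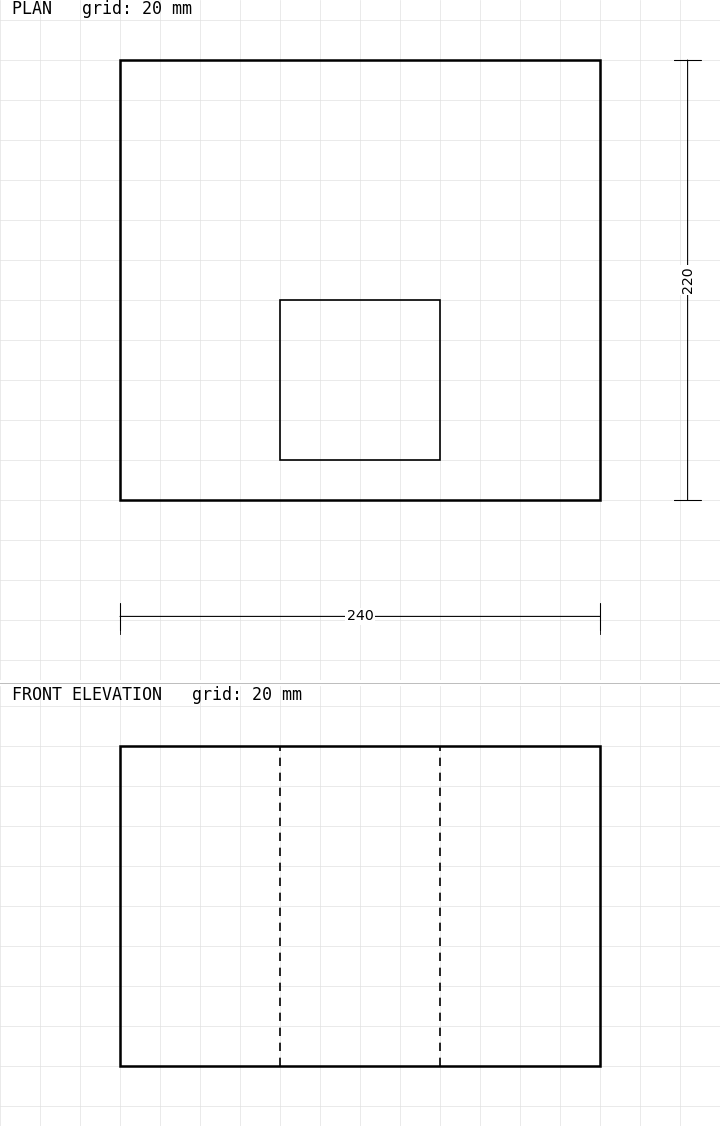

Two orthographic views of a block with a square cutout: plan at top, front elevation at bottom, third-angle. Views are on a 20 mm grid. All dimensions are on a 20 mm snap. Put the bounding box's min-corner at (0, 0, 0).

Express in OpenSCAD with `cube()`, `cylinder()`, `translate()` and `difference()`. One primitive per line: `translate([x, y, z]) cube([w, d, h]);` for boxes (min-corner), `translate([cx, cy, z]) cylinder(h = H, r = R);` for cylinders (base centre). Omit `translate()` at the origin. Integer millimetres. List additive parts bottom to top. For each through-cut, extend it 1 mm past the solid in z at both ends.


difference() {
  cube([240, 220, 160]);
  translate([80, 20, -1]) cube([80, 80, 162]);
}


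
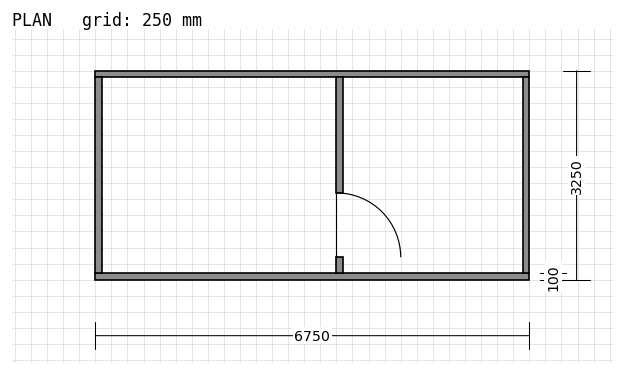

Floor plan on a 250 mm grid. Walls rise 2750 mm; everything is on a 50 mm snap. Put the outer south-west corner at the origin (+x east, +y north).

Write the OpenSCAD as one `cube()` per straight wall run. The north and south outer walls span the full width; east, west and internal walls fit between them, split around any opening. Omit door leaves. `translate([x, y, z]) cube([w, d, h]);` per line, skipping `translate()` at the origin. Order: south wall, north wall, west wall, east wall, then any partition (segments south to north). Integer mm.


cube([6750, 100, 2750]);
translate([0, 3150, 0]) cube([6750, 100, 2750]);
translate([0, 100, 0]) cube([100, 3050, 2750]);
translate([6650, 100, 0]) cube([100, 3050, 2750]);
translate([3750, 100, 0]) cube([100, 250, 2750]);
translate([3750, 1350, 0]) cube([100, 1800, 2750]);


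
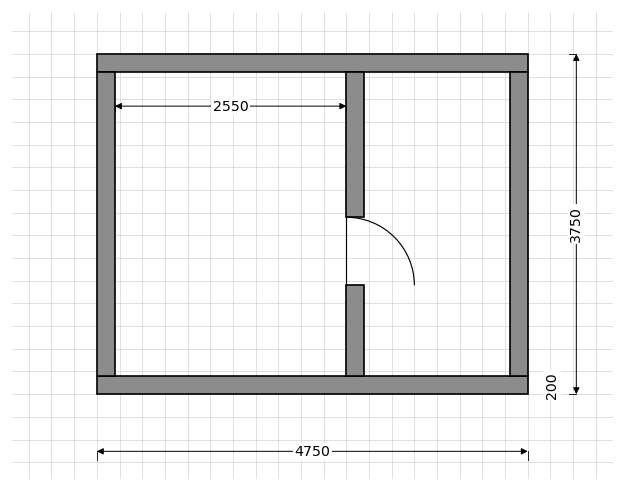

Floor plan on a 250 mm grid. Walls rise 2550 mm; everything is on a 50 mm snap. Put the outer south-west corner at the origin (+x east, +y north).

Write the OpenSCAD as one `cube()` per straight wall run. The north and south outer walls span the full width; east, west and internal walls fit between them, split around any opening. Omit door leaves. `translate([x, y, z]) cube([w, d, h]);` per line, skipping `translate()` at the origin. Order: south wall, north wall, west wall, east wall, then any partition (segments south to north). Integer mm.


cube([4750, 200, 2550]);
translate([0, 3550, 0]) cube([4750, 200, 2550]);
translate([0, 200, 0]) cube([200, 3350, 2550]);
translate([4550, 200, 0]) cube([200, 3350, 2550]);
translate([2750, 200, 0]) cube([200, 1000, 2550]);
translate([2750, 1950, 0]) cube([200, 1600, 2550]);


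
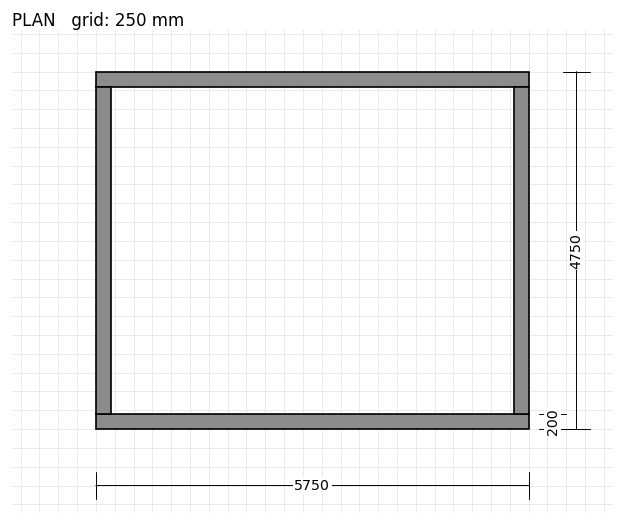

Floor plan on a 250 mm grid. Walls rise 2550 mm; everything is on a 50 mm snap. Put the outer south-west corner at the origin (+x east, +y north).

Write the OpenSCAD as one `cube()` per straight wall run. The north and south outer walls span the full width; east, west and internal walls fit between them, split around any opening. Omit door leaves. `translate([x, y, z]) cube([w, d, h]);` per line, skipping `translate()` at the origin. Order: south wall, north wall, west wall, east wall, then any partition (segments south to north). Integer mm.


cube([5750, 200, 2550]);
translate([0, 4550, 0]) cube([5750, 200, 2550]);
translate([0, 200, 0]) cube([200, 4350, 2550]);
translate([5550, 200, 0]) cube([200, 4350, 2550]);
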